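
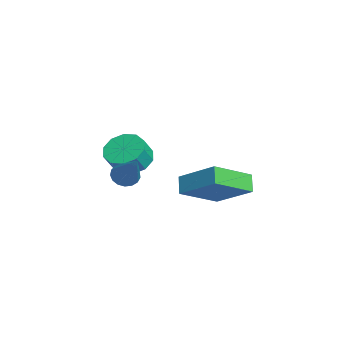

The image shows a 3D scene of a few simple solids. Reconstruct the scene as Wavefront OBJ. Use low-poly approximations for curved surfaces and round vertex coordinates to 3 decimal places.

v -2.928 -0.616 -2.413
v -2.127 -0.714 -2.913
v -1.65 -1.141 -2.068
v -2.452 -1.044 -1.567
v -2.115 -0.187 -2.654
v -1.639 -0.615 -1.808
v -2.415 0.175 -2.302
v -1.939 -0.252 -1.457
v -2.91 0.235 -1.993
v -2.434 -0.192 -1.147
v -3.412 -0.03 -1.844
v -2.936 -0.457 -0.998
v -3.73 -0.519 -1.912
v -3.253 -0.946 -1.067
v -3.741 -1.045 -2.172
v -3.265 -1.473 -1.326
v -3.441 -1.408 -2.523
v -2.965 -1.835 -1.678
v -2.946 -1.468 -2.833
v -2.47 -1.895 -1.987
v -2.444 -1.203 -2.982
v -1.968 -1.63 -2.136
v 0.234 -1.278 -1.837
v 0.66 -1.354 -2.282
v 1.826 -0.982 -0.363
v 0.607 -1.062 -2.283
v 0.468 -0.819 -2.182
v 0.276 -0.682 -2.003
v 0.074 -0.682 -1.785
v -0.091 -0.818 -1.579
v -0.181 -1.059 -1.433
v -0.177 -1.351 -1.379
v -0.078 -1.626 -1.43
v 0.092 -1.822 -1.575
v 0.295 -1.893 -1.779
v 0.484 -1.823 -1.997
v 0.616 -1.628 -2.179
v 0.992 2.306 -3.223
v 1.799 0.672 -2.285
v 0.37 2.371 -2.576
v 1.177 0.737 -1.638
v 2.223 3.523 -2.162
v 3.03 1.889 -1.224
v 1.601 3.588 -1.515
v 2.408 1.954 -0.577
f 2 1 5
f 2 5 3
f 3 5 6
f 3 6 4
f 5 1 7
f 5 7 6
f 6 7 8
f 6 8 4
f 7 1 9
f 7 9 8
f 8 9 10
f 8 10 4
f 9 1 11
f 9 11 10
f 10 11 12
f 10 12 4
f 11 1 13
f 11 13 12
f 12 13 14
f 12 14 4
f 13 1 15
f 13 15 14
f 14 15 16
f 14 16 4
f 15 1 17
f 15 17 16
f 16 17 18
f 16 18 4
f 17 1 19
f 17 19 18
f 18 19 20
f 18 20 4
f 19 1 21
f 19 21 20
f 20 21 22
f 20 22 4
f 21 1 2
f 21 2 22
f 22 2 3
f 22 3 4
f 24 23 26
f 24 26 25
f 26 23 27
f 26 27 25
f 27 23 28
f 27 28 25
f 28 23 29
f 28 29 25
f 29 23 30
f 29 30 25
f 30 23 31
f 30 31 25
f 31 23 32
f 31 32 25
f 32 23 33
f 32 33 25
f 33 23 34
f 33 34 25
f 34 23 35
f 34 35 25
f 35 23 36
f 35 36 25
f 36 23 37
f 36 37 25
f 37 23 24
f 37 24 25
f 39 41 38
f 42 39 38
f 38 41 40
f 40 42 38
f 39 45 41
f 43 39 42
f 43 45 39
f 41 45 40
f 44 42 40
f 40 45 44
f 44 43 42
f 45 43 44



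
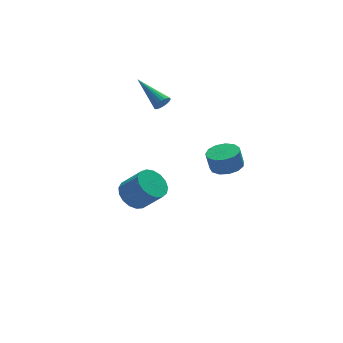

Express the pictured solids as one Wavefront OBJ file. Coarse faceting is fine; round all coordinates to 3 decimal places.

v 2.262 -3.761 1.396
v 3.079 -3.869 1.559
v 2.895 -3.768 2.547
v 2.078 -3.659 2.384
v 3.015 -3.404 1.499
v 2.832 -3.302 2.487
v 2.712 -3.052 1.407
v 2.529 -2.95 2.395
v 2.267 -2.925 1.311
v 2.083 -2.823 2.299
v 1.819 -3.064 1.242
v 1.636 -2.962 2.23
v 1.512 -3.423 1.222
v 1.329 -3.322 2.21
v 1.443 -3.89 1.257
v 1.26 -3.789 2.245
v 1.634 -4.316 1.337
v 1.451 -4.214 2.325
v 2.024 -4.566 1.435
v 1.841 -4.464 2.423
v 2.49 -4.56 1.521
v 2.306 -4.458 2.509
v 2.883 -4.3 1.567
v 2.699 -4.198 2.555
v 1.066 1.526 2.808
v 1.47 1.519 3.119
v 0.414 3.234 3.692
v 1.545 1.64 2.942
v 1.525 1.738 2.738
v 1.414 1.794 2.548
v 1.234 1.797 2.41
v 1.021 1.746 2.35
v 0.816 1.652 2.381
v 0.662 1.533 2.497
v 0.587 1.413 2.674
v 0.607 1.315 2.878
v 0.718 1.259 3.068
v 0.898 1.256 3.206
v 1.111 1.306 3.266
v 1.315 1.4 3.235
v -0.43 1.806 -3.905
v 0.398 2.186 -4.208
v 1.178 1.434 -3.017
v 0.35 1.054 -2.715
v 0.238 2.495 -3.908
v 1.019 1.743 -2.718
v -0.075 2.646 -3.608
v 0.706 1.895 -2.417
v -0.469 2.605 -3.375
v 0.312 1.854 -2.185
v -0.854 2.381 -3.264
v -0.074 1.629 -2.074
v -1.142 2.025 -3.3
v -0.362 1.273 -2.109
v -1.268 1.619 -3.475
v -0.487 0.867 -2.284
v -1.201 1.255 -3.748
v -0.42 0.504 -2.557
v -0.957 1.018 -4.057
v -0.177 0.266 -2.866
v -0.593 0.961 -4.332
v 0.187 0.21 -3.141
v -0.192 1.098 -4.508
v 0.588 0.346 -3.318
v 0.155 1.397 -4.547
v 0.935 0.645 -3.356
v 0.368 1.789 -4.439
v 1.148 1.038 -3.248
f 2 1 5
f 2 5 3
f 3 5 6
f 3 6 4
f 5 1 7
f 5 7 6
f 6 7 8
f 6 8 4
f 7 1 9
f 7 9 8
f 8 9 10
f 8 10 4
f 9 1 11
f 9 11 10
f 10 11 12
f 10 12 4
f 11 1 13
f 11 13 12
f 12 13 14
f 12 14 4
f 13 1 15
f 13 15 14
f 14 15 16
f 14 16 4
f 15 1 17
f 15 17 16
f 16 17 18
f 16 18 4
f 17 1 19
f 17 19 18
f 18 19 20
f 18 20 4
f 19 1 21
f 19 21 20
f 20 21 22
f 20 22 4
f 21 1 23
f 21 23 22
f 22 23 24
f 22 24 4
f 23 1 2
f 23 2 24
f 24 2 3
f 24 3 4
f 26 25 28
f 26 28 27
f 28 25 29
f 28 29 27
f 29 25 30
f 29 30 27
f 30 25 31
f 30 31 27
f 31 25 32
f 31 32 27
f 32 25 33
f 32 33 27
f 33 25 34
f 33 34 27
f 34 25 35
f 34 35 27
f 35 25 36
f 35 36 27
f 36 25 37
f 36 37 27
f 37 25 38
f 37 38 27
f 38 25 39
f 38 39 27
f 39 25 40
f 39 40 27
f 40 25 26
f 40 26 27
f 42 41 45
f 42 45 43
f 43 45 46
f 43 46 44
f 45 41 47
f 45 47 46
f 46 47 48
f 46 48 44
f 47 41 49
f 47 49 48
f 48 49 50
f 48 50 44
f 49 41 51
f 49 51 50
f 50 51 52
f 50 52 44
f 51 41 53
f 51 53 52
f 52 53 54
f 52 54 44
f 53 41 55
f 53 55 54
f 54 55 56
f 54 56 44
f 55 41 57
f 55 57 56
f 56 57 58
f 56 58 44
f 57 41 59
f 57 59 58
f 58 59 60
f 58 60 44
f 59 41 61
f 59 61 60
f 60 61 62
f 60 62 44
f 61 41 63
f 61 63 62
f 62 63 64
f 62 64 44
f 63 41 65
f 63 65 64
f 64 65 66
f 64 66 44
f 65 41 67
f 65 67 66
f 66 67 68
f 66 68 44
f 67 41 42
f 67 42 68
f 68 42 43
f 68 43 44



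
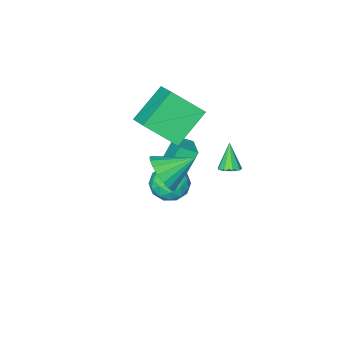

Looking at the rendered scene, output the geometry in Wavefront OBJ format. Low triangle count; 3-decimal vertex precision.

v -2.306 -3.818 -4.133
v -3.293 -3.843 -2.475
v -1.643 -2.596 -3.72
v -2.63 -2.621 -2.062
v -1.63 -4.319 -3.738
v -2.617 -4.344 -2.08
v -0.967 -3.097 -3.325
v -1.954 -3.122 -1.667
v 0.176 -0.956 -1.444
v 0.703 -1.58 -1.962
v -1.123 -1.46 -2.158
v -0.596 -2.084 -2.676
v -0.706 -2.218 -1.725
v 0.096 -1.907 -1.284
v -0.516 -1.133 -2.836
v 0.286 -0.822 -2.395
v 0.275 -1.689 -2.823
v 0.158 -2.36 -2.136
v -0.578 -0.68 -1.984
v -0.695 -1.351 -1.297
v 0.553 -1.224 -1.64
v -0.973 -1.816 -2.48
v -1.038 -1.895 -1.92
v -0.728 -2.262 -2.225
v 0.197 -1.416 -1.241
v 0.507 -1.783 -1.546
v -0.322 -2.158 -1.407
v -0.927 -1.257 -2.574
v -0.617 -1.624 -2.879
v 0.308 -0.778 -1.895
v 0.618 -1.145 -2.2
v -0.098 -0.882 -2.713
v 0.612 -1.655 -2.451
v -0.152 -1.951 -2.871
v -0.105 -1.392 -2.965
v 0.367 -1.209 -2.706
v 0.543 -2.049 -2.047
v -0.221 -2.345 -2.467
v -0.286 -2.424 -1.908
v 0.186 -2.241 -1.648
v 0.291 -2.113 -2.553
v -0.199 -0.695 -1.653
v -0.963 -0.991 -2.073
v -0.606 -0.799 -2.472
v -0.134 -0.616 -2.212
v -0.268 -1.089 -1.249
v -1.032 -1.385 -1.669
v -0.787 -1.831 -1.414
v -0.315 -1.648 -1.155
v -0.711 -0.927 -1.567
v 2.324 1.354 2.221
v 2.862 1.458 3.033
v 1.036 1.926 2.999
v 2.912 1.843 2.834
v 2.845 2.131 2.513
v 2.676 2.265 2.134
v 2.437 2.219 1.773
v 2.175 2.001 1.5
v 1.943 1.656 1.369
v 1.786 1.25 1.408
v 1.736 0.866 1.607
v 1.803 0.578 1.928
v 1.972 0.444 2.307
v 2.211 0.49 2.669
v 2.473 0.707 2.942
v 2.705 1.053 3.072
v -2.79 -3.102 0.838
v -2.362 -1.771 1.574
v -1.133 -2.912 -0.47
v -0.705 -1.581 0.266
v -1.695 -4.139 2.074
v -1.267 -2.808 2.81
v -0.038 -3.949 0.766
v 0.39 -2.618 1.502
v -2.706 -0.482 -1.659
v -2.381 -0.905 -1.743
v -3.114 -1.038 -0.441
v -2.199 -0.64 -1.561
v -2.254 -0.301 -1.425
v -2.521 -0.047 -1.398
v -2.874 0.004 -1.493
v -3.149 -0.172 -1.666
v -3.216 -0.494 -1.835
v -3.045 -0.809 -1.922
v -2.715 -0.972 -1.886
f 2 4 1
f 5 2 1
f 1 4 3
f 3 5 1
f 2 8 4
f 6 2 5
f 6 8 2
f 4 8 3
f 7 5 3
f 3 8 7
f 7 6 5
f 8 6 7
f 9 46 25
f 46 20 49
f 25 49 14
f 46 49 25
f 9 25 21
f 25 14 26
f 21 26 10
f 25 26 21
f 9 21 30
f 21 10 31
f 30 31 16
f 21 31 30
f 9 30 42
f 30 16 45
f 42 45 19
f 30 45 42
f 9 42 46
f 42 19 50
f 46 50 20
f 42 50 46
f 10 26 37
f 26 14 40
f 37 40 18
f 26 40 37
f 14 49 27
f 49 20 48
f 27 48 13
f 49 48 27
f 20 50 47
f 50 19 43
f 47 43 11
f 50 43 47
f 19 45 44
f 45 16 32
f 44 32 15
f 45 32 44
f 16 31 36
f 31 10 33
f 36 33 17
f 31 33 36
f 12 38 24
f 38 18 39
f 24 39 13
f 38 39 24
f 12 24 22
f 24 13 23
f 22 23 11
f 24 23 22
f 12 22 29
f 22 11 28
f 29 28 15
f 22 28 29
f 12 29 34
f 29 15 35
f 34 35 17
f 29 35 34
f 12 34 38
f 34 17 41
f 38 41 18
f 34 41 38
f 13 39 27
f 39 18 40
f 27 40 14
f 39 40 27
f 11 23 47
f 23 13 48
f 47 48 20
f 23 48 47
f 15 28 44
f 28 11 43
f 44 43 19
f 28 43 44
f 17 35 36
f 35 15 32
f 36 32 16
f 35 32 36
f 18 41 37
f 41 17 33
f 37 33 10
f 41 33 37
f 52 51 54
f 52 54 53
f 54 51 55
f 54 55 53
f 55 51 56
f 55 56 53
f 56 51 57
f 56 57 53
f 57 51 58
f 57 58 53
f 58 51 59
f 58 59 53
f 59 51 60
f 59 60 53
f 60 51 61
f 60 61 53
f 61 51 62
f 61 62 53
f 62 51 63
f 62 63 53
f 63 51 64
f 63 64 53
f 64 51 65
f 64 65 53
f 65 51 66
f 65 66 53
f 66 51 52
f 66 52 53
f 68 70 67
f 71 68 67
f 67 70 69
f 69 71 67
f 68 74 70
f 72 68 71
f 72 74 68
f 70 74 69
f 73 71 69
f 69 74 73
f 73 72 71
f 74 72 73
f 76 75 78
f 76 78 77
f 78 75 79
f 78 79 77
f 79 75 80
f 79 80 77
f 80 75 81
f 80 81 77
f 81 75 82
f 81 82 77
f 82 75 83
f 82 83 77
f 83 75 84
f 83 84 77
f 84 75 85
f 84 85 77
f 85 75 76
f 85 76 77



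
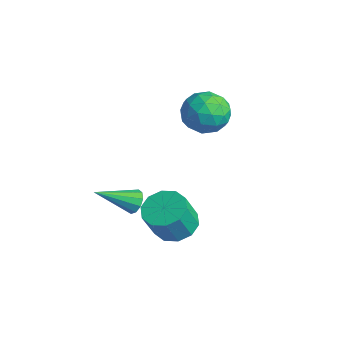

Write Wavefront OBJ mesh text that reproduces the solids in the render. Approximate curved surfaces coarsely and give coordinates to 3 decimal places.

v 1.735 -0.638 -0.197
v 2.157 -1.363 -0.62
v 2.408 -2.007 0.734
v 1.985 -1.282 1.157
v 2.562 -0.962 -0.504
v 2.812 -1.606 0.85
v 2.65 -0.438 -0.271
v 2.901 -1.082 1.083
v 2.389 0.011 -0.01
v 2.639 -0.633 1.344
v 1.878 0.211 0.18
v 2.128 -0.433 1.534
v 1.312 0.087 0.226
v 1.563 -0.557 1.58
v 0.908 -0.314 0.11
v 1.158 -0.958 1.464
v 0.819 -0.838 -0.123
v 1.07 -1.482 1.231
v 1.081 -1.287 -0.384
v 1.331 -1.931 0.97
v 1.592 -1.487 -0.574
v 1.842 -2.131 0.78
v -2.329 3.128 2.451
v -1.666 3.465 3.253
v -1.834 1.455 2.747
v -1.171 1.792 3.549
v -2.256 1.851 3.674
v -2.562 2.885 3.492
v -0.938 2.035 2.508
v -1.244 3.069 2.326
v -0.807 2.79 3.288
v -1.621 2.676 4.009
v -1.879 2.244 1.991
v -2.693 2.13 2.712
v -2.041 3.443 2.826
v -1.459 1.477 3.174
v -2.097 1.511 3.248
v -1.707 1.71 3.719
v -2.567 3.102 2.967
v -2.178 3.301 3.438
v -2.525 2.352 3.686
v -1.322 1.619 2.562
v -0.933 1.818 3.033
v -1.793 3.21 2.281
v -1.403 3.409 2.752
v -0.975 2.568 2.314
v -1.146 3.245 3.318
v -0.855 2.261 3.492
v -0.718 2.404 2.88
v -0.898 3.012 2.773
v -1.625 3.178 3.742
v -1.334 2.195 3.916
v -1.972 2.229 3.99
v -2.151 2.837 3.882
v -1.12 2.781 3.763
v -2.166 2.725 2.084
v -1.875 1.742 2.258
v -1.349 2.083 2.118
v -1.528 2.691 2.01
v -2.645 2.659 2.508
v -2.354 1.675 2.682
v -2.602 1.908 3.227
v -2.782 2.516 3.12
v -2.38 2.139 2.237
v -0.216 -1.433 0.005
v 0.357 -1.463 0.144
v -0.524 -3.027 0.935
v 0.187 -1.277 0.407
v -0.137 -1.15 0.517
v -0.491 -1.132 0.431
v -0.74 -1.229 0.182
v -0.788 -1.404 -0.134
v -0.618 -1.59 -0.397
v -0.294 -1.717 -0.506
v 0.06 -1.735 -0.42
v 0.309 -1.638 -0.172
f 2 1 5
f 2 5 3
f 3 5 6
f 3 6 4
f 5 1 7
f 5 7 6
f 6 7 8
f 6 8 4
f 7 1 9
f 7 9 8
f 8 9 10
f 8 10 4
f 9 1 11
f 9 11 10
f 10 11 12
f 10 12 4
f 11 1 13
f 11 13 12
f 12 13 14
f 12 14 4
f 13 1 15
f 13 15 14
f 14 15 16
f 14 16 4
f 15 1 17
f 15 17 16
f 16 17 18
f 16 18 4
f 17 1 19
f 17 19 18
f 18 19 20
f 18 20 4
f 19 1 21
f 19 21 20
f 20 21 22
f 20 22 4
f 21 1 2
f 21 2 22
f 22 2 3
f 22 3 4
f 23 60 39
f 60 34 63
f 39 63 28
f 60 63 39
f 23 39 35
f 39 28 40
f 35 40 24
f 39 40 35
f 23 35 44
f 35 24 45
f 44 45 30
f 35 45 44
f 23 44 56
f 44 30 59
f 56 59 33
f 44 59 56
f 23 56 60
f 56 33 64
f 60 64 34
f 56 64 60
f 24 40 51
f 40 28 54
f 51 54 32
f 40 54 51
f 28 63 41
f 63 34 62
f 41 62 27
f 63 62 41
f 34 64 61
f 64 33 57
f 61 57 25
f 64 57 61
f 33 59 58
f 59 30 46
f 58 46 29
f 59 46 58
f 30 45 50
f 45 24 47
f 50 47 31
f 45 47 50
f 26 52 38
f 52 32 53
f 38 53 27
f 52 53 38
f 26 38 36
f 38 27 37
f 36 37 25
f 38 37 36
f 26 36 43
f 36 25 42
f 43 42 29
f 36 42 43
f 26 43 48
f 43 29 49
f 48 49 31
f 43 49 48
f 26 48 52
f 48 31 55
f 52 55 32
f 48 55 52
f 27 53 41
f 53 32 54
f 41 54 28
f 53 54 41
f 25 37 61
f 37 27 62
f 61 62 34
f 37 62 61
f 29 42 58
f 42 25 57
f 58 57 33
f 42 57 58
f 31 49 50
f 49 29 46
f 50 46 30
f 49 46 50
f 32 55 51
f 55 31 47
f 51 47 24
f 55 47 51
f 66 65 68
f 66 68 67
f 68 65 69
f 68 69 67
f 69 65 70
f 69 70 67
f 70 65 71
f 70 71 67
f 71 65 72
f 71 72 67
f 72 65 73
f 72 73 67
f 73 65 74
f 73 74 67
f 74 65 75
f 74 75 67
f 75 65 76
f 75 76 67
f 76 65 66
f 76 66 67



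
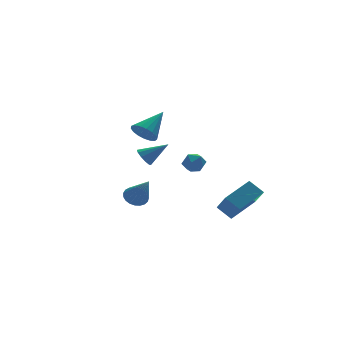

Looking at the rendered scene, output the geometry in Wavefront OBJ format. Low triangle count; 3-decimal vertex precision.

v -0.092 2.418 2.414
v 0.371 2.563 1.716
v 1.412 3.062 3.546
v 0.175 2.914 1.777
v -0.083 3.151 1.984
v -0.343 3.22 2.29
v -0.545 3.106 2.624
v -0.643 2.833 2.909
v -0.616 2.466 3.082
v -0.468 2.087 3.101
v -0.234 1.784 2.963
v 0.032 1.627 2.699
v 0.27 1.65 2.37
v 0.425 1.849 2.05
v 0.462 2.179 1.815
v -2.522 -1.604 -0.384
v -1.899 -1.325 -0.189
v -2.418 -2.936 1.184
v -2.091 -1.16 -0.036
v -2.357 -1.072 0.057
v -2.652 -1.076 0.073
v -2.924 -1.171 0.01
v -3.127 -1.341 -0.121
v -3.225 -1.557 -0.297
v -3.202 -1.78 -0.489
v -3.061 -1.973 -0.662
v -2.827 -2.103 -0.787
v -2.54 -2.146 -0.843
v -2.25 -2.095 -0.819
v -2.007 -1.959 -0.72
v -1.854 -1.762 -0.563
v -1.815 -1.538 -0.375
v 4.031 4.005 -0.486
v 4.336 3.479 -0.954
v 2.904 3.761 -0.946
v 3.209 3.235 -1.414
v 3.188 3.109 -0.657
v 3.885 3.26 -0.373
v 3.355 3.98 -1.527
v 4.052 4.131 -1.243
v 3.918 3.463 -1.598
v 3.815 2.925 -1.06
v 3.425 4.315 -0.84
v 3.322 3.777 -0.302
v 1.986 -4.665 -1.031
v 1.503 -3.95 -0.382
v 2.117 -3.511 -2.203
v 1.634 -2.796 -1.554
v 3.706 -4.144 -0.326
v 3.223 -3.429 0.323
v 3.837 -2.99 -1.498
v 3.354 -2.275 -0.849
v -1.682 -0.855 2.026
v -1.412 -1.127 1.527
v -0.498 -1.345 2.934
v -1.279 -0.762 1.551
v -1.301 -0.432 1.757
v -1.468 -0.264 2.066
v -1.717 -0.322 2.359
v -1.952 -0.583 2.526
v -2.085 -0.948 2.502
v -2.063 -1.278 2.296
v -1.896 -1.446 1.987
v -1.647 -1.389 1.693
f 2 1 4
f 2 4 3
f 4 1 5
f 4 5 3
f 5 1 6
f 5 6 3
f 6 1 7
f 6 7 3
f 7 1 8
f 7 8 3
f 8 1 9
f 8 9 3
f 9 1 10
f 9 10 3
f 10 1 11
f 10 11 3
f 11 1 12
f 11 12 3
f 12 1 13
f 12 13 3
f 13 1 14
f 13 14 3
f 14 1 15
f 14 15 3
f 15 1 2
f 15 2 3
f 17 16 19
f 17 19 18
f 19 16 20
f 19 20 18
f 20 16 21
f 20 21 18
f 21 16 22
f 21 22 18
f 22 16 23
f 22 23 18
f 23 16 24
f 23 24 18
f 24 16 25
f 24 25 18
f 25 16 26
f 25 26 18
f 26 16 27
f 26 27 18
f 27 16 28
f 27 28 18
f 28 16 29
f 28 29 18
f 29 16 30
f 29 30 18
f 30 16 31
f 30 31 18
f 31 16 32
f 31 32 18
f 32 16 17
f 32 17 18
f 33 44 38
f 33 38 34
f 33 34 40
f 33 40 43
f 33 43 44
f 34 38 42
f 38 44 37
f 44 43 35
f 43 40 39
f 40 34 41
f 36 42 37
f 36 37 35
f 36 35 39
f 36 39 41
f 36 41 42
f 37 42 38
f 35 37 44
f 39 35 43
f 41 39 40
f 42 41 34
f 46 48 45
f 49 46 45
f 45 48 47
f 47 49 45
f 46 52 48
f 50 46 49
f 50 52 46
f 48 52 47
f 51 49 47
f 47 52 51
f 51 50 49
f 52 50 51
f 54 53 56
f 54 56 55
f 56 53 57
f 56 57 55
f 57 53 58
f 57 58 55
f 58 53 59
f 58 59 55
f 59 53 60
f 59 60 55
f 60 53 61
f 60 61 55
f 61 53 62
f 61 62 55
f 62 53 63
f 62 63 55
f 63 53 64
f 63 64 55
f 64 53 54
f 64 54 55



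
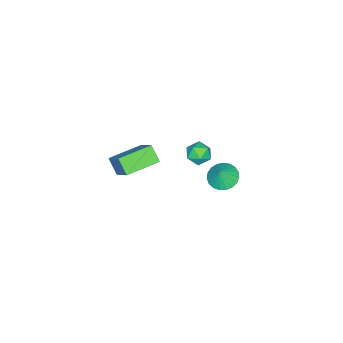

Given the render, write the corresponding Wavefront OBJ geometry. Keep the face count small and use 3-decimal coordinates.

v -2.859 1.937 -4.091
v -2.054 1.81 -4.517
v -2.361 2.003 -3.169
v -2.089 2.191 -4.525
v -2.257 2.528 -4.458
v -2.529 2.763 -4.328
v -2.859 2.855 -4.156
v -3.188 2.789 -3.973
v -3.46 2.575 -3.811
v -3.629 2.251 -3.697
v -3.665 1.873 -3.651
v -3.561 1.506 -3.681
v -3.336 1.214 -3.782
v -3.028 1.046 -3.936
v -2.692 1.033 -4.118
v -2.384 1.176 -4.294
v -2.158 1.451 -4.436
v 2.563 0.169 2.646
v 3.324 1.33 3.972
v 2.848 0.866 1.872
v 3.609 2.027 3.198
v 4.251 -0.727 2.462
v 5.012 0.434 3.788
v 4.536 -0.03 1.688
v 5.297 1.131 3.014
v -0.183 2.716 1.391
v 0.332 2.884 1.95
v 0.668 1.976 0.83
v 1.183 2.144 1.389
v 0.558 1.711 1.554
v 0.032 2.168 1.9
v 0.968 2.692 0.88
v 0.442 3.149 1.226
v 1.043 2.869 1.634
v 0.79 2.263 2.05
v 0.21 2.597 0.73
v -0.043 1.991 1.146
f 2 1 4
f 2 4 3
f 4 1 5
f 4 5 3
f 5 1 6
f 5 6 3
f 6 1 7
f 6 7 3
f 7 1 8
f 7 8 3
f 8 1 9
f 8 9 3
f 9 1 10
f 9 10 3
f 10 1 11
f 10 11 3
f 11 1 12
f 11 12 3
f 12 1 13
f 12 13 3
f 13 1 14
f 13 14 3
f 14 1 15
f 14 15 3
f 15 1 16
f 15 16 3
f 16 1 17
f 16 17 3
f 17 1 2
f 17 2 3
f 19 21 18
f 22 19 18
f 18 21 20
f 20 22 18
f 19 25 21
f 23 19 22
f 23 25 19
f 21 25 20
f 24 22 20
f 20 25 24
f 24 23 22
f 25 23 24
f 26 37 31
f 26 31 27
f 26 27 33
f 26 33 36
f 26 36 37
f 27 31 35
f 31 37 30
f 37 36 28
f 36 33 32
f 33 27 34
f 29 35 30
f 29 30 28
f 29 28 32
f 29 32 34
f 29 34 35
f 30 35 31
f 28 30 37
f 32 28 36
f 34 32 33
f 35 34 27



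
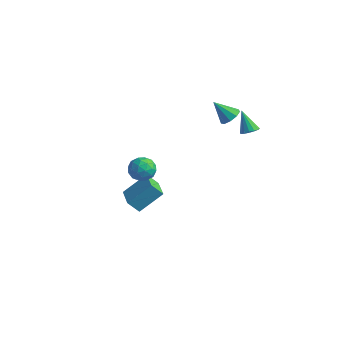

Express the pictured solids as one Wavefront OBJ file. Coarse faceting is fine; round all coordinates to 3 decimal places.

v 2.179 3.049 2.764
v 2.61 2.904 3.035
v 1.481 3.171 3.936
v 2.626 3.177 3.016
v 2.523 3.416 2.93
v 2.327 3.556 2.799
v 2.091 3.561 2.658
v 1.879 3.428 2.546
v 1.747 3.193 2.492
v 1.731 2.92 2.511
v 1.834 2.681 2.597
v 2.03 2.541 2.728
v 2.266 2.537 2.869
v 2.478 2.669 2.981
v 0.568 3.363 2.939
v 1.099 3.245 3.295
v -0.208 2.897 3.941
v 0.952 3.657 3.373
v 0.625 3.932 3.248
v 0.272 3.94 2.979
v 0.057 3.679 2.69
v 0.081 3.269 2.519
v 0.333 2.904 2.544
v 0.695 2.753 2.754
v 0.997 2.888 3.051
v 0.934 -3.295 2.884
v 1.344 -3.334 3.519
v 1.136 -4.486 2.681
v 1.546 -4.525 3.316
v 0.798 -4.418 3.355
v 0.673 -3.681 3.48
v 1.807 -4.139 2.72
v 1.682 -3.402 2.845
v 1.884 -3.855 3.417
v 1.26 -4.027 3.81
v 1.22 -3.793 2.39
v 0.596 -3.965 2.783
v 1.121 -3.21 3.219
v 1.359 -4.61 2.981
v 0.919 -4.547 3.004
v 1.16 -4.57 3.377
v 0.727 -3.414 3.196
v 0.968 -3.437 3.57
v 0.647 -4.074 3.474
v 1.512 -4.383 2.63
v 1.753 -4.406 3.004
v 1.32 -3.25 2.823
v 1.561 -3.273 3.196
v 1.833 -3.746 2.726
v 1.68 -3.539 3.533
v 1.798 -4.239 3.414
v 1.952 -4.012 3.063
v 1.879 -3.579 3.136
v 1.313 -3.64 3.763
v 1.432 -4.34 3.645
v 0.992 -4.277 3.667
v 0.919 -3.844 3.741
v 1.63 -3.946 3.704
v 1.048 -3.48 2.555
v 1.167 -4.18 2.437
v 1.561 -3.976 2.459
v 1.488 -3.543 2.533
v 0.682 -3.581 2.786
v 0.8 -4.281 2.667
v 0.601 -4.241 3.064
v 0.528 -3.808 3.137
v 0.85 -3.874 2.496
v -1.843 -1.308 -2.372
v -2.282 -1.732 -1.682
v -1.218 -0.189 -1.286
v -1.656 -0.613 -0.597
v -0.704 -2.147 -2.163
v -1.142 -2.571 -1.474
v -0.078 -1.028 -1.078
v -0.517 -1.452 -0.388
f 2 1 4
f 2 4 3
f 4 1 5
f 4 5 3
f 5 1 6
f 5 6 3
f 6 1 7
f 6 7 3
f 7 1 8
f 7 8 3
f 8 1 9
f 8 9 3
f 9 1 10
f 9 10 3
f 10 1 11
f 10 11 3
f 11 1 12
f 11 12 3
f 12 1 13
f 12 13 3
f 13 1 14
f 13 14 3
f 14 1 2
f 14 2 3
f 16 15 18
f 16 18 17
f 18 15 19
f 18 19 17
f 19 15 20
f 19 20 17
f 20 15 21
f 20 21 17
f 21 15 22
f 21 22 17
f 22 15 23
f 22 23 17
f 23 15 24
f 23 24 17
f 24 15 25
f 24 25 17
f 25 15 16
f 25 16 17
f 26 63 42
f 63 37 66
f 42 66 31
f 63 66 42
f 26 42 38
f 42 31 43
f 38 43 27
f 42 43 38
f 26 38 47
f 38 27 48
f 47 48 33
f 38 48 47
f 26 47 59
f 47 33 62
f 59 62 36
f 47 62 59
f 26 59 63
f 59 36 67
f 63 67 37
f 59 67 63
f 27 43 54
f 43 31 57
f 54 57 35
f 43 57 54
f 31 66 44
f 66 37 65
f 44 65 30
f 66 65 44
f 37 67 64
f 67 36 60
f 64 60 28
f 67 60 64
f 36 62 61
f 62 33 49
f 61 49 32
f 62 49 61
f 33 48 53
f 48 27 50
f 53 50 34
f 48 50 53
f 29 55 41
f 55 35 56
f 41 56 30
f 55 56 41
f 29 41 39
f 41 30 40
f 39 40 28
f 41 40 39
f 29 39 46
f 39 28 45
f 46 45 32
f 39 45 46
f 29 46 51
f 46 32 52
f 51 52 34
f 46 52 51
f 29 51 55
f 51 34 58
f 55 58 35
f 51 58 55
f 30 56 44
f 56 35 57
f 44 57 31
f 56 57 44
f 28 40 64
f 40 30 65
f 64 65 37
f 40 65 64
f 32 45 61
f 45 28 60
f 61 60 36
f 45 60 61
f 34 52 53
f 52 32 49
f 53 49 33
f 52 49 53
f 35 58 54
f 58 34 50
f 54 50 27
f 58 50 54
f 69 71 68
f 72 69 68
f 68 71 70
f 70 72 68
f 69 75 71
f 73 69 72
f 73 75 69
f 71 75 70
f 74 72 70
f 70 75 74
f 74 73 72
f 75 73 74



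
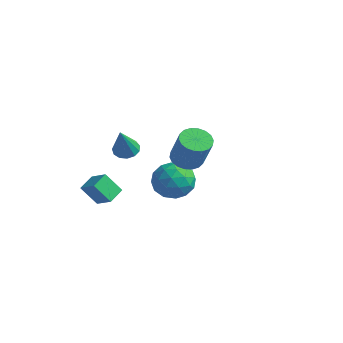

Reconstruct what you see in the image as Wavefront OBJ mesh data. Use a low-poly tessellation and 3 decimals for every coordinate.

v 2.145 -1.747 3.059
v 2.826 -1.329 2.768
v 3.716 -1.596 4.471
v 3.035 -2.013 4.761
v 2.617 -1.053 2.92
v 3.507 -1.32 4.623
v 2.314 -0.915 3.1
v 3.204 -1.181 4.803
v 1.978 -0.941 3.272
v 2.868 -1.208 4.975
v 1.675 -1.127 3.401
v 2.565 -1.393 5.104
v 1.465 -1.435 3.463
v 2.355 -1.702 5.166
v 1.39 -1.806 3.444
v 2.28 -2.072 5.147
v 1.464 -2.164 3.349
v 2.354 -2.431 5.052
v 1.673 -2.44 3.197
v 2.563 -2.707 4.9
v 1.976 -2.579 3.017
v 2.866 -2.845 4.72
v 2.312 -2.552 2.845
v 3.202 -2.819 4.548
v 2.615 -2.367 2.716
v 3.505 -2.633 4.419
v 2.825 -2.058 2.654
v 3.715 -2.325 4.357
v 2.9 -1.688 2.673
v 3.79 -1.954 4.376
v -2.198 -3.849 0.181
v -2.395 -2.891 0.534
v -3.214 -3.842 -0.4
v -3.411 -2.884 -0.046
v -1.569 -3.316 -0.914
v -1.766 -2.358 -0.56
v -2.585 -3.309 -1.494
v -2.782 -2.351 -1.141
v -1.977 2.829 -2.651
v -1.363 2.044 -1.894
v -3.737 2.016 -2.066
v -3.123 1.231 -1.309
v -3.157 2.455 -1.048
v -2.069 2.957 -1.41
v -3.031 1.103 -2.55
v -1.943 1.605 -2.912
v -2.015 0.978 -1.832
v -2.092 1.813 -0.903
v -3.008 2.247 -3.057
v -3.085 3.082 -2.128
v -1.516 2.508 -2.323
v -3.584 1.552 -1.637
v -3.604 2.271 -1.483
v -3.243 1.81 -1.038
v -1.93 3.044 -2.039
v -1.57 2.583 -1.594
v -2.624 2.824 -1.097
v -3.53 1.477 -2.366
v -3.17 1.016 -1.921
v -1.857 2.25 -2.922
v -1.496 1.789 -2.477
v -2.476 1.236 -2.863
v -1.538 1.42 -1.842
v -2.572 0.942 -1.498
v -2.518 0.867 -2.228
v -1.879 1.162 -2.44
v -1.583 1.911 -1.296
v -2.618 1.433 -0.953
v -2.637 2.152 -0.8
v -1.998 2.447 -1.012
v -1.966 1.284 -1.26
v -2.482 2.627 -3.007
v -3.517 2.149 -2.664
v -3.102 1.613 -2.948
v -2.463 1.908 -3.16
v -2.528 3.118 -2.462
v -3.562 2.64 -2.118
v -3.221 2.898 -1.52
v -2.582 3.193 -1.732
v -3.134 2.776 -2.7
v -3.098 -0.799 1.279
v -2.611 -1.184 0.914
v -2.522 -1.741 3.041
v -2.423 -0.844 1.034
v -2.45 -0.491 1.231
v -2.682 -0.235 1.443
v -3.047 -0.159 1.604
v -3.428 -0.286 1.661
v -3.705 -0.576 1.596
v -3.789 -0.937 1.431
v -3.653 -1.254 1.217
v -3.342 -1.427 1.023
v -2.953 -1.401 0.91
f 2 1 5
f 2 5 3
f 3 5 6
f 3 6 4
f 5 1 7
f 5 7 6
f 6 7 8
f 6 8 4
f 7 1 9
f 7 9 8
f 8 9 10
f 8 10 4
f 9 1 11
f 9 11 10
f 10 11 12
f 10 12 4
f 11 1 13
f 11 13 12
f 12 13 14
f 12 14 4
f 13 1 15
f 13 15 14
f 14 15 16
f 14 16 4
f 15 1 17
f 15 17 16
f 16 17 18
f 16 18 4
f 17 1 19
f 17 19 18
f 18 19 20
f 18 20 4
f 19 1 21
f 19 21 20
f 20 21 22
f 20 22 4
f 21 1 23
f 21 23 22
f 22 23 24
f 22 24 4
f 23 1 25
f 23 25 24
f 24 25 26
f 24 26 4
f 25 1 27
f 25 27 26
f 26 27 28
f 26 28 4
f 27 1 29
f 27 29 28
f 28 29 30
f 28 30 4
f 29 1 2
f 29 2 30
f 30 2 3
f 30 3 4
f 32 34 31
f 35 32 31
f 31 34 33
f 33 35 31
f 32 38 34
f 36 32 35
f 36 38 32
f 34 38 33
f 37 35 33
f 33 38 37
f 37 36 35
f 38 36 37
f 39 76 55
f 76 50 79
f 55 79 44
f 76 79 55
f 39 55 51
f 55 44 56
f 51 56 40
f 55 56 51
f 39 51 60
f 51 40 61
f 60 61 46
f 51 61 60
f 39 60 72
f 60 46 75
f 72 75 49
f 60 75 72
f 39 72 76
f 72 49 80
f 76 80 50
f 72 80 76
f 40 56 67
f 56 44 70
f 67 70 48
f 56 70 67
f 44 79 57
f 79 50 78
f 57 78 43
f 79 78 57
f 50 80 77
f 80 49 73
f 77 73 41
f 80 73 77
f 49 75 74
f 75 46 62
f 74 62 45
f 75 62 74
f 46 61 66
f 61 40 63
f 66 63 47
f 61 63 66
f 42 68 54
f 68 48 69
f 54 69 43
f 68 69 54
f 42 54 52
f 54 43 53
f 52 53 41
f 54 53 52
f 42 52 59
f 52 41 58
f 59 58 45
f 52 58 59
f 42 59 64
f 59 45 65
f 64 65 47
f 59 65 64
f 42 64 68
f 64 47 71
f 68 71 48
f 64 71 68
f 43 69 57
f 69 48 70
f 57 70 44
f 69 70 57
f 41 53 77
f 53 43 78
f 77 78 50
f 53 78 77
f 45 58 74
f 58 41 73
f 74 73 49
f 58 73 74
f 47 65 66
f 65 45 62
f 66 62 46
f 65 62 66
f 48 71 67
f 71 47 63
f 67 63 40
f 71 63 67
f 82 81 84
f 82 84 83
f 84 81 85
f 84 85 83
f 85 81 86
f 85 86 83
f 86 81 87
f 86 87 83
f 87 81 88
f 87 88 83
f 88 81 89
f 88 89 83
f 89 81 90
f 89 90 83
f 90 81 91
f 90 91 83
f 91 81 92
f 91 92 83
f 92 81 93
f 92 93 83
f 93 81 82
f 93 82 83



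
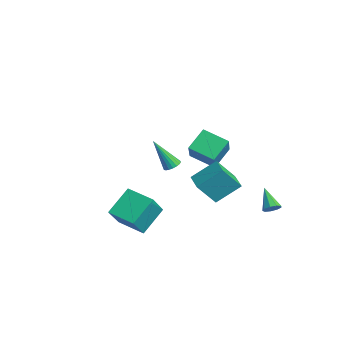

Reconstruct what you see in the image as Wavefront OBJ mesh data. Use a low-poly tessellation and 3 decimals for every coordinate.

v 4.11 3.325 -0.393
v 4.46 3.439 0.015
v 2.93 3.355 0.613
v 4.336 3.758 -0.14
v 4.106 3.875 -0.414
v 3.877 3.734 -0.678
v 3.758 3.402 -0.808
v 3.803 3.034 -0.744
v 3.992 2.802 -0.516
v 4.236 2.815 -0.23
v 4.421 3.067 -0.02
v 2.174 -1.775 3.036
v 2.672 -1.694 3.23
v 1.626 -2.665 4.824
v 2.556 -1.494 3.294
v 2.365 -1.349 3.307
v 2.136 -1.289 3.267
v 1.914 -1.325 3.181
v 1.744 -1.45 3.066
v 1.66 -1.64 2.946
v 1.677 -1.857 2.843
v 1.792 -2.057 2.779
v 1.984 -2.202 2.766
v 2.213 -2.262 2.806
v 2.434 -2.226 2.892
v 2.604 -2.101 3.007
v 2.689 -1.911 3.127
v 1.773 -5.322 -0.121
v 1.118 -3.949 1.099
v 0.878 -4.429 -1.606
v 0.224 -3.056 -0.386
v 3.196 -4.384 -0.414
v 2.542 -3.011 0.806
v 2.302 -3.491 -1.899
v 1.647 -2.118 -0.679
v 2.816 0.151 0.868
v 2.771 -0.933 2.266
v 3.029 1.552 1.961
v 2.984 0.468 3.359
v 4.076 0.012 0.801
v 4.031 -1.072 2.199
v 4.289 1.413 1.894
v 4.244 0.329 3.292
v -4.211 1.754 -0.225
v -4.777 2.895 0.792
v -3.056 2.872 -0.836
v -3.622 4.013 0.18
v -2.778 1.107 1.3
v -3.344 2.248 2.316
v -1.623 2.225 0.688
v -2.189 3.366 1.705
f 2 1 4
f 2 4 3
f 4 1 5
f 4 5 3
f 5 1 6
f 5 6 3
f 6 1 7
f 6 7 3
f 7 1 8
f 7 8 3
f 8 1 9
f 8 9 3
f 9 1 10
f 9 10 3
f 10 1 11
f 10 11 3
f 11 1 2
f 11 2 3
f 13 12 15
f 13 15 14
f 15 12 16
f 15 16 14
f 16 12 17
f 16 17 14
f 17 12 18
f 17 18 14
f 18 12 19
f 18 19 14
f 19 12 20
f 19 20 14
f 20 12 21
f 20 21 14
f 21 12 22
f 21 22 14
f 22 12 23
f 22 23 14
f 23 12 24
f 23 24 14
f 24 12 25
f 24 25 14
f 25 12 26
f 25 26 14
f 26 12 27
f 26 27 14
f 27 12 13
f 27 13 14
f 29 31 28
f 32 29 28
f 28 31 30
f 30 32 28
f 29 35 31
f 33 29 32
f 33 35 29
f 31 35 30
f 34 32 30
f 30 35 34
f 34 33 32
f 35 33 34
f 37 39 36
f 40 37 36
f 36 39 38
f 38 40 36
f 37 43 39
f 41 37 40
f 41 43 37
f 39 43 38
f 42 40 38
f 38 43 42
f 42 41 40
f 43 41 42
f 45 47 44
f 48 45 44
f 44 47 46
f 46 48 44
f 45 51 47
f 49 45 48
f 49 51 45
f 47 51 46
f 50 48 46
f 46 51 50
f 50 49 48
f 51 49 50



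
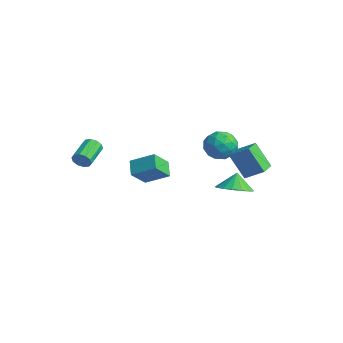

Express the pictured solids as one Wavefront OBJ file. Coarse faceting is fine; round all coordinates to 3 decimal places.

v 0.858 3.701 -3.345
v 1.823 3.52 -2.973
v 0.542 4.059 -2.355
v 1.844 3.994 -3.137
v 1.64 4.401 -3.35
v 1.256 4.648 -3.561
v 0.781 4.677 -3.723
v 0.324 4.483 -3.799
v -0.011 4.11 -3.77
v -0.147 3.642 -3.645
v -0.053 3.189 -3.45
v 0.25 2.852 -3.232
v 0.692 2.71 -3.04
v 1.172 2.795 -2.917
v 1.58 3.087 -2.893
v 3.085 1.885 0.706
v 3.866 2.544 1.353
v 2.447 2.738 0.606
v 3.229 3.398 1.254
v 3.891 2.322 -0.714
v 4.673 2.982 -0.066
v 3.254 3.176 -0.813
v 4.035 3.835 -0.166
v -2.443 -3.609 -0.701
v -2.113 -3.54 -0.242
v -2.967 -2.402 0.201
v -3.297 -2.471 -0.259
v -1.982 -3.341 -0.501
v -2.836 -2.203 -0.058
v -2.027 -3.244 -0.836
v -2.881 -2.106 -0.394
v -2.231 -3.287 -1.12
v -3.084 -2.149 -0.678
v -2.516 -3.452 -1.244
v -3.37 -2.314 -0.802
v -2.773 -3.678 -1.161
v -3.627 -2.54 -0.718
v -2.904 -3.877 -0.902
v -3.758 -2.739 -0.459
v -2.859 -3.974 -0.566
v -3.713 -2.836 -0.124
v -2.656 -3.931 -0.282
v -3.509 -2.793 0.16
v -2.37 -3.766 -0.158
v -3.224 -2.628 0.284
v 1.374 -2.087 0.045
v 1.634 -3.047 0.987
v 2.29 -1.202 0.693
v 2.55 -2.161 1.636
v 2.11 -2.439 -0.516
v 2.37 -3.398 0.427
v 3.026 -1.553 0.133
v 3.286 -2.513 1.075
v 1.414 2.109 1.416
v 1.744 2.621 0.664
v 2.716 1.239 1.396
v 3.046 1.751 0.644
v 2.975 2.163 1.516
v 2.171 2.701 1.529
v 2.289 1.159 0.531
v 1.485 1.697 0.544
v 2.285 2.034 0.118
v 2.709 2.654 0.726
v 1.751 1.206 1.334
v 2.175 1.826 1.942
v 1.465 2.441 1.042
v 2.995 1.419 1.018
v 2.954 1.661 1.531
v 3.148 1.962 1.089
v 1.716 2.488 1.55
v 1.91 2.789 1.108
v 2.634 2.52 1.609
v 2.55 1.071 0.952
v 2.744 1.372 0.51
v 1.312 1.898 0.971
v 1.506 2.199 0.529
v 1.826 1.34 0.451
v 1.977 2.397 0.279
v 2.742 1.886 0.267
v 2.297 1.538 0.2
v 1.824 1.854 0.208
v 2.226 2.762 0.637
v 2.991 2.251 0.624
v 2.95 2.493 1.137
v 2.477 2.809 1.145
v 2.544 2.417 0.315
v 1.469 1.609 1.436
v 2.234 1.098 1.423
v 1.983 1.051 0.915
v 1.51 1.367 0.923
v 1.718 1.974 1.793
v 2.483 1.463 1.781
v 2.636 2.006 1.852
v 2.163 2.322 1.86
v 1.916 1.443 1.745
f 2 1 4
f 2 4 3
f 4 1 5
f 4 5 3
f 5 1 6
f 5 6 3
f 6 1 7
f 6 7 3
f 7 1 8
f 7 8 3
f 8 1 9
f 8 9 3
f 9 1 10
f 9 10 3
f 10 1 11
f 10 11 3
f 11 1 12
f 11 12 3
f 12 1 13
f 12 13 3
f 13 1 14
f 13 14 3
f 14 1 15
f 14 15 3
f 15 1 2
f 15 2 3
f 17 19 16
f 20 17 16
f 16 19 18
f 18 20 16
f 17 23 19
f 21 17 20
f 21 23 17
f 19 23 18
f 22 20 18
f 18 23 22
f 22 21 20
f 23 21 22
f 25 24 28
f 25 28 26
f 26 28 29
f 26 29 27
f 28 24 30
f 28 30 29
f 29 30 31
f 29 31 27
f 30 24 32
f 30 32 31
f 31 32 33
f 31 33 27
f 32 24 34
f 32 34 33
f 33 34 35
f 33 35 27
f 34 24 36
f 34 36 35
f 35 36 37
f 35 37 27
f 36 24 38
f 36 38 37
f 37 38 39
f 37 39 27
f 38 24 40
f 38 40 39
f 39 40 41
f 39 41 27
f 40 24 42
f 40 42 41
f 41 42 43
f 41 43 27
f 42 24 44
f 42 44 43
f 43 44 45
f 43 45 27
f 44 24 25
f 44 25 45
f 45 25 26
f 45 26 27
f 47 49 46
f 50 47 46
f 46 49 48
f 48 50 46
f 47 53 49
f 51 47 50
f 51 53 47
f 49 53 48
f 52 50 48
f 48 53 52
f 52 51 50
f 53 51 52
f 54 91 70
f 91 65 94
f 70 94 59
f 91 94 70
f 54 70 66
f 70 59 71
f 66 71 55
f 70 71 66
f 54 66 75
f 66 55 76
f 75 76 61
f 66 76 75
f 54 75 87
f 75 61 90
f 87 90 64
f 75 90 87
f 54 87 91
f 87 64 95
f 91 95 65
f 87 95 91
f 55 71 82
f 71 59 85
f 82 85 63
f 71 85 82
f 59 94 72
f 94 65 93
f 72 93 58
f 94 93 72
f 65 95 92
f 95 64 88
f 92 88 56
f 95 88 92
f 64 90 89
f 90 61 77
f 89 77 60
f 90 77 89
f 61 76 81
f 76 55 78
f 81 78 62
f 76 78 81
f 57 83 69
f 83 63 84
f 69 84 58
f 83 84 69
f 57 69 67
f 69 58 68
f 67 68 56
f 69 68 67
f 57 67 74
f 67 56 73
f 74 73 60
f 67 73 74
f 57 74 79
f 74 60 80
f 79 80 62
f 74 80 79
f 57 79 83
f 79 62 86
f 83 86 63
f 79 86 83
f 58 84 72
f 84 63 85
f 72 85 59
f 84 85 72
f 56 68 92
f 68 58 93
f 92 93 65
f 68 93 92
f 60 73 89
f 73 56 88
f 89 88 64
f 73 88 89
f 62 80 81
f 80 60 77
f 81 77 61
f 80 77 81
f 63 86 82
f 86 62 78
f 82 78 55
f 86 78 82



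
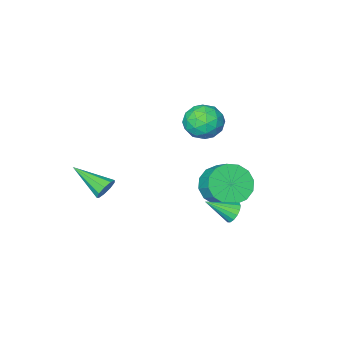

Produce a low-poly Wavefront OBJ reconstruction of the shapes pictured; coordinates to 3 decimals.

v 3.215 -0.201 -2.709
v 3.508 -0.31 -3.21
v 3.905 -1.739 -1.971
v 3.736 -0.088 -2.961
v 3.721 0.08 -2.595
v 3.469 0.118 -2.282
v 3.098 0.006 -2.169
v 2.782 -0.203 -2.308
v 2.668 -0.411 -2.635
v 2.811 -0.521 -2.997
v 3.142 -0.481 -3.223
v -1.175 2.879 -4.069
v -0.939 2.704 -4.545
v -0.145 2.261 -3.331
v -0.821 2.963 -4.494
v -0.797 3.2 -4.328
v -0.875 3.351 -4.093
v -1.034 3.375 -3.852
v -1.23 3.266 -3.668
v -1.412 3.054 -3.592
v -1.53 2.794 -3.644
v -1.554 2.557 -3.809
v -1.476 2.407 -4.045
v -1.317 2.382 -4.286
v -1.121 2.491 -4.469
v -1.195 1.294 -0.225
v -0.331 1.247 0.183
v -1.749 0.313 0.837
v -0.885 0.266 1.245
v -1.394 1.074 1.295
v -1.051 1.681 0.639
v -1.029 -0.121 0.381
v -0.686 0.486 -0.275
v -0.228 0.372 0.557
v -0.454 1.111 1.122
v -1.626 0.449 -0.102
v -1.852 1.188 0.463
v -0.714 1.357 -0.114
v -1.366 0.203 1.134
v -1.665 0.679 1.164
v -1.157 0.651 1.403
v -1.138 1.612 0.154
v -0.63 1.584 0.394
v -1.255 1.482 1.047
v -1.45 -0.024 0.626
v -0.942 -0.052 0.866
v -0.923 0.909 -0.383
v -0.415 0.881 -0.144
v -0.825 0.078 -0.027
v -0.146 0.815 0.346
v -0.472 0.238 0.97
v -0.556 0.011 0.462
v -0.355 0.367 0.076
v -0.278 1.249 0.678
v -0.604 0.672 1.302
v -0.903 1.147 1.331
v -0.702 1.504 0.946
v -0.218 0.735 0.898
v -1.476 0.888 -0.282
v -1.802 0.311 0.342
v -1.378 0.056 0.074
v -1.177 0.413 -0.311
v -1.608 1.322 0.05
v -1.934 0.745 0.674
v -1.725 1.193 0.944
v -1.524 1.549 0.558
v -1.862 0.825 0.122
v -2.114 0.579 -4.146
v -1.114 0.721 -4.502
v -0.987 1.663 -3.77
v -1.986 1.521 -3.414
v -1.431 1.025 -4.839
v -1.304 1.968 -4.107
v -1.931 1.211 -4.99
v -1.804 2.153 -4.258
v -2.479 1.226 -4.916
v -2.352 2.168 -4.183
v -2.93 1.069 -4.635
v -2.803 2.011 -3.902
v -3.162 0.78 -4.223
v -3.035 1.722 -3.49
v -3.113 0.437 -3.79
v -2.986 1.379 -3.058
v -2.796 0.132 -3.453
v -2.669 1.075 -2.721
v -2.296 -0.053 -3.302
v -2.169 0.889 -2.57
v -1.748 -0.068 -3.377
v -1.621 0.874 -2.644
v -1.297 0.089 -3.658
v -1.17 1.031 -2.925
v -1.065 0.378 -4.07
v -0.938 1.32 -3.337
f 2 1 4
f 2 4 3
f 4 1 5
f 4 5 3
f 5 1 6
f 5 6 3
f 6 1 7
f 6 7 3
f 7 1 8
f 7 8 3
f 8 1 9
f 8 9 3
f 9 1 10
f 9 10 3
f 10 1 11
f 10 11 3
f 11 1 2
f 11 2 3
f 13 12 15
f 13 15 14
f 15 12 16
f 15 16 14
f 16 12 17
f 16 17 14
f 17 12 18
f 17 18 14
f 18 12 19
f 18 19 14
f 19 12 20
f 19 20 14
f 20 12 21
f 20 21 14
f 21 12 22
f 21 22 14
f 22 12 23
f 22 23 14
f 23 12 24
f 23 24 14
f 24 12 25
f 24 25 14
f 25 12 13
f 25 13 14
f 26 63 42
f 63 37 66
f 42 66 31
f 63 66 42
f 26 42 38
f 42 31 43
f 38 43 27
f 42 43 38
f 26 38 47
f 38 27 48
f 47 48 33
f 38 48 47
f 26 47 59
f 47 33 62
f 59 62 36
f 47 62 59
f 26 59 63
f 59 36 67
f 63 67 37
f 59 67 63
f 27 43 54
f 43 31 57
f 54 57 35
f 43 57 54
f 31 66 44
f 66 37 65
f 44 65 30
f 66 65 44
f 37 67 64
f 67 36 60
f 64 60 28
f 67 60 64
f 36 62 61
f 62 33 49
f 61 49 32
f 62 49 61
f 33 48 53
f 48 27 50
f 53 50 34
f 48 50 53
f 29 55 41
f 55 35 56
f 41 56 30
f 55 56 41
f 29 41 39
f 41 30 40
f 39 40 28
f 41 40 39
f 29 39 46
f 39 28 45
f 46 45 32
f 39 45 46
f 29 46 51
f 46 32 52
f 51 52 34
f 46 52 51
f 29 51 55
f 51 34 58
f 55 58 35
f 51 58 55
f 30 56 44
f 56 35 57
f 44 57 31
f 56 57 44
f 28 40 64
f 40 30 65
f 64 65 37
f 40 65 64
f 32 45 61
f 45 28 60
f 61 60 36
f 45 60 61
f 34 52 53
f 52 32 49
f 53 49 33
f 52 49 53
f 35 58 54
f 58 34 50
f 54 50 27
f 58 50 54
f 69 68 72
f 69 72 70
f 70 72 73
f 70 73 71
f 72 68 74
f 72 74 73
f 73 74 75
f 73 75 71
f 74 68 76
f 74 76 75
f 75 76 77
f 75 77 71
f 76 68 78
f 76 78 77
f 77 78 79
f 77 79 71
f 78 68 80
f 78 80 79
f 79 80 81
f 79 81 71
f 80 68 82
f 80 82 81
f 81 82 83
f 81 83 71
f 82 68 84
f 82 84 83
f 83 84 85
f 83 85 71
f 84 68 86
f 84 86 85
f 85 86 87
f 85 87 71
f 86 68 88
f 86 88 87
f 87 88 89
f 87 89 71
f 88 68 90
f 88 90 89
f 89 90 91
f 89 91 71
f 90 68 92
f 90 92 91
f 91 92 93
f 91 93 71
f 92 68 69
f 92 69 93
f 93 69 70
f 93 70 71



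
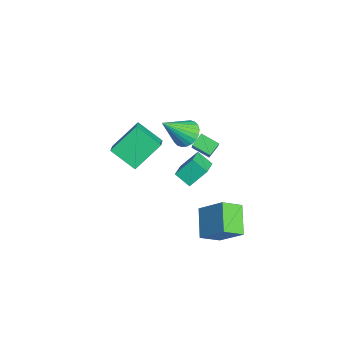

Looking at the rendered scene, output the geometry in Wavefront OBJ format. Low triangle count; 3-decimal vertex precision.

v 0.193 -0.723 2.934
v 1.183 -0.908 4.138
v 0.85 0.098 2.52
v 1.84 -0.088 3.724
v 0.64 -1.312 2.476
v 1.63 -1.498 3.68
v 1.297 -0.492 2.062
v 2.287 -0.677 3.266
v -1.328 -1.183 1.826
v -0.675 -1.567 1.322
v -0.932 -2.617 3.434
v -0.491 -1.32 1.498
v -0.434 -1.051 1.723
v -0.513 -0.803 1.964
v -0.716 -0.613 2.184
v -1.013 -0.509 2.35
v -1.357 -0.508 2.436
v -1.697 -0.61 2.429
v -1.981 -0.799 2.33
v -2.166 -1.046 2.155
v -2.223 -1.315 1.93
v -2.144 -1.563 1.689
v -1.94 -1.754 1.469
v -1.644 -1.857 1.303
v -1.299 -1.858 1.217
v -0.959 -1.756 1.224
v 1.873 0.041 -5.111
v 2.106 -1.148 -4.352
v 0.232 0.34 -4.139
v 0.466 -0.85 -3.38
v 2.894 1.13 -3.72
v 3.128 -0.06 -2.961
v 1.254 1.428 -2.748
v 1.487 0.239 -1.989
v -2.205 -1.309 -1.985
v -2.299 -0.293 -0.956
v -1.565 -0.618 -2.609
v -1.658 0.398 -1.58
v -0.842 -1.918 -1.26
v -0.935 -0.902 -0.231
v -0.201 -1.227 -1.884
v -0.295 -0.211 -0.855
v -4.039 -4.852 -1.165
v -4.578 -3.257 0.22
v -3.044 -3.652 -2.161
v -3.583 -2.056 -0.776
v -2.757 -5.184 -0.284
v -3.296 -3.588 1.101
v -1.762 -3.983 -1.28
v -2.301 -2.388 0.105
f 2 4 1
f 5 2 1
f 1 4 3
f 3 5 1
f 2 8 4
f 6 2 5
f 6 8 2
f 4 8 3
f 7 5 3
f 3 8 7
f 7 6 5
f 8 6 7
f 10 9 12
f 10 12 11
f 12 9 13
f 12 13 11
f 13 9 14
f 13 14 11
f 14 9 15
f 14 15 11
f 15 9 16
f 15 16 11
f 16 9 17
f 16 17 11
f 17 9 18
f 17 18 11
f 18 9 19
f 18 19 11
f 19 9 20
f 19 20 11
f 20 9 21
f 20 21 11
f 21 9 22
f 21 22 11
f 22 9 23
f 22 23 11
f 23 9 24
f 23 24 11
f 24 9 25
f 24 25 11
f 25 9 26
f 25 26 11
f 26 9 10
f 26 10 11
f 28 30 27
f 31 28 27
f 27 30 29
f 29 31 27
f 28 34 30
f 32 28 31
f 32 34 28
f 30 34 29
f 33 31 29
f 29 34 33
f 33 32 31
f 34 32 33
f 36 38 35
f 39 36 35
f 35 38 37
f 37 39 35
f 36 42 38
f 40 36 39
f 40 42 36
f 38 42 37
f 41 39 37
f 37 42 41
f 41 40 39
f 42 40 41
f 44 46 43
f 47 44 43
f 43 46 45
f 45 47 43
f 44 50 46
f 48 44 47
f 48 50 44
f 46 50 45
f 49 47 45
f 45 50 49
f 49 48 47
f 50 48 49



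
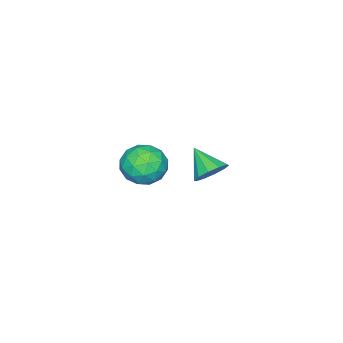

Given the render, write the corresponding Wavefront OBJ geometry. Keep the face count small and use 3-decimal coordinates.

v -2.358 -1.154 -3.352
v -1.571 -1.587 -3.592
v -2.742 -2.406 -2.348
v -1.46 -1.256 -3.135
v -1.691 -0.885 -2.762
v -2.178 -0.618 -2.613
v -2.733 -0.555 -2.747
v -3.146 -0.721 -3.112
v -3.257 -1.052 -3.568
v -3.025 -1.422 -3.942
v -2.539 -1.69 -4.09
v -1.983 -1.753 -3.956
v 2.593 -0.448 1.35
v 3.485 -0.031 0.806
v 2.695 -1.969 0.354
v 3.587 -1.552 -0.19
v 3.674 -1.84 0.894
v 3.61 -0.9 1.51
v 2.57 -1.1 -0.35
v 2.506 -0.16 0.266
v 3.47 -0.434 -0.245
v 4.153 -0.891 0.524
v 2.027 -1.109 0.636
v 2.71 -1.566 1.405
v 3.03 -0.106 1.165
v 3.15 -1.894 -0.005
v 3.201 -2.063 0.632
v 3.726 -1.818 0.312
v 3.103 -0.617 1.579
v 3.628 -0.372 1.259
v 3.739 -1.435 1.311
v 2.552 -1.628 -0.099
v 3.077 -1.383 -0.419
v 2.454 -0.182 0.848
v 2.979 0.063 0.528
v 2.441 -0.565 -0.151
v 3.546 -0.098 0.228
v 3.606 -0.992 -0.357
v 3.008 -0.726 -0.451
v 2.97 -0.174 -0.089
v 3.947 -0.367 0.68
v 4.007 -1.261 0.095
v 4.058 -1.43 0.732
v 4.021 -0.877 1.093
v 3.938 -0.604 0.062
v 2.173 -0.739 1.065
v 2.233 -1.633 0.48
v 2.159 -1.123 0.067
v 2.122 -0.57 0.428
v 2.574 -1.008 1.517
v 2.634 -1.902 0.932
v 3.21 -1.826 1.249
v 3.172 -1.274 1.611
v 2.242 -1.396 1.098
f 2 1 4
f 2 4 3
f 4 1 5
f 4 5 3
f 5 1 6
f 5 6 3
f 6 1 7
f 6 7 3
f 7 1 8
f 7 8 3
f 8 1 9
f 8 9 3
f 9 1 10
f 9 10 3
f 10 1 11
f 10 11 3
f 11 1 12
f 11 12 3
f 12 1 2
f 12 2 3
f 13 50 29
f 50 24 53
f 29 53 18
f 50 53 29
f 13 29 25
f 29 18 30
f 25 30 14
f 29 30 25
f 13 25 34
f 25 14 35
f 34 35 20
f 25 35 34
f 13 34 46
f 34 20 49
f 46 49 23
f 34 49 46
f 13 46 50
f 46 23 54
f 50 54 24
f 46 54 50
f 14 30 41
f 30 18 44
f 41 44 22
f 30 44 41
f 18 53 31
f 53 24 52
f 31 52 17
f 53 52 31
f 24 54 51
f 54 23 47
f 51 47 15
f 54 47 51
f 23 49 48
f 49 20 36
f 48 36 19
f 49 36 48
f 20 35 40
f 35 14 37
f 40 37 21
f 35 37 40
f 16 42 28
f 42 22 43
f 28 43 17
f 42 43 28
f 16 28 26
f 28 17 27
f 26 27 15
f 28 27 26
f 16 26 33
f 26 15 32
f 33 32 19
f 26 32 33
f 16 33 38
f 33 19 39
f 38 39 21
f 33 39 38
f 16 38 42
f 38 21 45
f 42 45 22
f 38 45 42
f 17 43 31
f 43 22 44
f 31 44 18
f 43 44 31
f 15 27 51
f 27 17 52
f 51 52 24
f 27 52 51
f 19 32 48
f 32 15 47
f 48 47 23
f 32 47 48
f 21 39 40
f 39 19 36
f 40 36 20
f 39 36 40
f 22 45 41
f 45 21 37
f 41 37 14
f 45 37 41



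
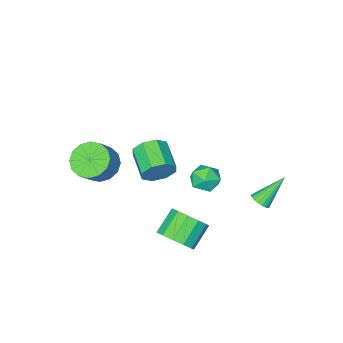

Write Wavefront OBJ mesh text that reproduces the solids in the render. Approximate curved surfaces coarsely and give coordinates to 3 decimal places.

v 2.5 1.141 3.419
v 2.998 1.22 4.189
v 2.418 -0.223 4.711
v 1.92 -0.301 3.941
v 2.356 1.501 4.253
v 1.776 0.059 4.775
v 1.798 1.572 3.829
v 1.218 0.129 4.351
v 1.652 1.39 3.165
v 1.072 -0.052 3.687
v 2.002 1.063 2.649
v 1.422 -0.38 3.171
v 2.644 0.781 2.585
v 2.064 -0.661 3.107
v 3.202 0.711 3.009
v 2.622 -0.732 3.531
v 3.348 0.892 3.673
v 2.768 -0.55 4.195
v -2.28 3.113 -0.272
v -1.911 2.915 0.129
v -3.6 3.407 1.092
v -1.86 3.151 0.127
v -1.883 3.38 0.056
v -1.974 3.563 -0.072
v -2.118 3.669 -0.234
v -2.29 3.678 -0.403
v -2.46 3.59 -0.549
v -2.6 3.42 -0.647
v -2.684 3.196 -0.68
v -2.698 2.958 -0.643
v -2.64 2.747 -0.541
v -2.52 2.599 -0.393
v -2.358 2.541 -0.224
v -2.183 2.581 -0.063
v -2.025 2.713 0.061
v 3.013 2.98 -0.245
v 3.527 3.439 0.52
v 2.362 3.158 1.471
v 1.847 2.7 0.705
v 3.215 3.854 0.261
v 2.05 3.574 1.212
v 2.84 3.992 -0.159
v 1.674 3.711 0.792
v 2.519 3.809 -0.607
v 1.353 3.528 0.344
v 2.354 3.362 -0.939
v 1.189 3.082 0.011
v 2.399 2.795 -1.052
v 1.234 2.514 -0.101
v 2.639 2.286 -0.908
v 1.474 2.006 0.043
v 2.997 1.998 -0.554
v 1.832 1.717 0.397
v 3.36 2.021 -0.102
v 2.195 1.741 0.849
v 3.613 2.349 0.305
v 2.448 2.069 1.255
v 3.675 2.878 0.536
v 2.51 2.597 1.487
v -0.706 1.733 2.21
v -0.42 2.095 1.457
v 0.64 1.405 2.563
v 0.926 1.767 1.81
v 0.593 2.279 2.448
v -0.238 2.482 2.23
v 0.458 1.018 1.79
v -0.373 1.221 1.572
v 0.3 1.653 1.197
v 0.383 2.433 1.604
v -0.163 1.067 2.416
v -0.08 1.847 2.823
v 2.945 -2.972 1.399
v 3.579 -3.799 1.112
v 4.448 -3.494 2.154
v 3.815 -2.668 2.441
v 3.772 -3.361 0.823
v 4.641 -3.057 1.864
v 3.744 -2.819 0.688
v 4.613 -2.515 1.729
v 3.502 -2.318 0.744
v 4.371 -2.014 1.785
v 3.11 -1.993 0.975
v 3.98 -1.688 2.016
v 2.675 -1.93 1.32
v 3.544 -1.625 2.361
v 2.312 -2.146 1.686
v 3.181 -1.841 2.728
v 2.119 -2.583 1.976
v 2.988 -2.279 3.017
v 2.147 -3.125 2.111
v 3.016 -2.821 3.152
v 2.389 -3.626 2.055
v 3.258 -3.322 3.096
v 2.78 -3.952 1.824
v 3.65 -3.647 2.865
v 3.216 -4.015 1.479
v 4.085 -3.71 2.52
f 2 1 5
f 2 5 3
f 3 5 6
f 3 6 4
f 5 1 7
f 5 7 6
f 6 7 8
f 6 8 4
f 7 1 9
f 7 9 8
f 8 9 10
f 8 10 4
f 9 1 11
f 9 11 10
f 10 11 12
f 10 12 4
f 11 1 13
f 11 13 12
f 12 13 14
f 12 14 4
f 13 1 15
f 13 15 14
f 14 15 16
f 14 16 4
f 15 1 17
f 15 17 16
f 16 17 18
f 16 18 4
f 17 1 2
f 17 2 18
f 18 2 3
f 18 3 4
f 20 19 22
f 20 22 21
f 22 19 23
f 22 23 21
f 23 19 24
f 23 24 21
f 24 19 25
f 24 25 21
f 25 19 26
f 25 26 21
f 26 19 27
f 26 27 21
f 27 19 28
f 27 28 21
f 28 19 29
f 28 29 21
f 29 19 30
f 29 30 21
f 30 19 31
f 30 31 21
f 31 19 32
f 31 32 21
f 32 19 33
f 32 33 21
f 33 19 34
f 33 34 21
f 34 19 35
f 34 35 21
f 35 19 20
f 35 20 21
f 37 36 40
f 37 40 38
f 38 40 41
f 38 41 39
f 40 36 42
f 40 42 41
f 41 42 43
f 41 43 39
f 42 36 44
f 42 44 43
f 43 44 45
f 43 45 39
f 44 36 46
f 44 46 45
f 45 46 47
f 45 47 39
f 46 36 48
f 46 48 47
f 47 48 49
f 47 49 39
f 48 36 50
f 48 50 49
f 49 50 51
f 49 51 39
f 50 36 52
f 50 52 51
f 51 52 53
f 51 53 39
f 52 36 54
f 52 54 53
f 53 54 55
f 53 55 39
f 54 36 56
f 54 56 55
f 55 56 57
f 55 57 39
f 56 36 58
f 56 58 57
f 57 58 59
f 57 59 39
f 58 36 37
f 58 37 59
f 59 37 38
f 59 38 39
f 60 71 65
f 60 65 61
f 60 61 67
f 60 67 70
f 60 70 71
f 61 65 69
f 65 71 64
f 71 70 62
f 70 67 66
f 67 61 68
f 63 69 64
f 63 64 62
f 63 62 66
f 63 66 68
f 63 68 69
f 64 69 65
f 62 64 71
f 66 62 70
f 68 66 67
f 69 68 61
f 73 72 76
f 73 76 74
f 74 76 77
f 74 77 75
f 76 72 78
f 76 78 77
f 77 78 79
f 77 79 75
f 78 72 80
f 78 80 79
f 79 80 81
f 79 81 75
f 80 72 82
f 80 82 81
f 81 82 83
f 81 83 75
f 82 72 84
f 82 84 83
f 83 84 85
f 83 85 75
f 84 72 86
f 84 86 85
f 85 86 87
f 85 87 75
f 86 72 88
f 86 88 87
f 87 88 89
f 87 89 75
f 88 72 90
f 88 90 89
f 89 90 91
f 89 91 75
f 90 72 92
f 90 92 91
f 91 92 93
f 91 93 75
f 92 72 94
f 92 94 93
f 93 94 95
f 93 95 75
f 94 72 96
f 94 96 95
f 95 96 97
f 95 97 75
f 96 72 73
f 96 73 97
f 97 73 74
f 97 74 75



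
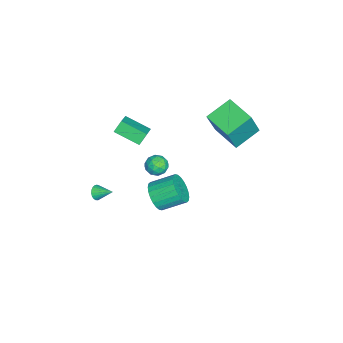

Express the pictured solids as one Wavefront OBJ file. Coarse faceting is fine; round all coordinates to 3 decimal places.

v -3.276 -1.643 -0.262
v -3.634 -3.228 0.388
v -1.949 -1.615 0.538
v -2.307 -3.199 1.189
v -2.853 -2.021 -0.949
v -3.211 -3.605 -0.298
v -1.526 -1.992 -0.148
v -1.884 -3.577 0.502
v 3.663 0.332 2.775
v 4.135 -0.078 3.122
v 2.845 0.038 3.538
v 3.317 -0.372 3.885
v 3.385 0.339 3.898
v 3.89 0.521 3.426
v 3.09 -0.561 3.234
v 3.595 -0.379 2.762
v 3.78 -0.63 3.406
v 3.963 -0.074 3.816
v 3.017 0.034 2.844
v 3.2 0.59 3.254
v 3.971 0.153 2.881
v 3.009 -0.193 3.779
v 3.049 0.225 3.786
v 3.326 -0.016 3.99
v 3.827 0.505 3.06
v 4.104 0.264 3.264
v 3.663 0.509 3.72
v 2.876 -0.304 3.396
v 3.153 -0.545 3.6
v 3.654 -0.024 2.67
v 3.931 -0.265 2.874
v 3.317 -0.549 2.94
v 4.04 -0.413 3.252
v 3.559 -0.586 3.701
v 3.425 -0.697 3.318
v 3.723 -0.59 3.041
v 4.147 -0.086 3.493
v 3.666 -0.259 3.942
v 3.706 0.16 3.949
v 4.003 0.267 3.672
v 3.938 -0.41 3.66
v 3.314 0.219 2.718
v 2.833 0.046 3.167
v 2.977 -0.307 2.988
v 3.274 -0.2 2.711
v 3.421 0.546 2.959
v 2.94 0.373 3.408
v 3.257 0.55 3.619
v 3.555 0.657 3.342
v 3.042 0.37 3
v -0.482 -0.824 -3.962
v -0.014 -1.185 -3.13
v -0.29 0.263 -2.347
v -0.758 0.624 -3.178
v 0.291 -1.021 -3.326
v 0.015 0.428 -2.542
v 0.479 -0.827 -3.619
v 0.203 0.622 -2.835
v 0.52 -0.633 -3.964
v 0.244 0.816 -3.18
v 0.409 -0.467 -4.308
v 0.133 0.981 -3.524
v 0.162 -0.356 -4.6
v -0.114 1.092 -3.816
v -0.183 -0.317 -4.795
v -0.459 1.132 -4.011
v -0.573 -0.354 -4.863
v -0.849 1.094 -4.079
v -0.95 -0.463 -4.793
v -1.226 0.985 -4.01
v -1.255 -0.628 -4.598
v -1.531 0.821 -3.814
v -1.443 -0.822 -4.305
v -1.719 0.627 -3.521
v -1.484 -1.016 -3.96
v -1.76 0.433 -3.176
v -1.373 -1.181 -3.616
v -1.649 0.267 -2.832
v -1.126 -1.292 -3.324
v -1.402 0.156 -2.54
v -0.781 -1.332 -3.129
v -1.057 0.117 -2.345
v -0.391 -1.294 -3.061
v -0.667 0.154 -2.277
v -2.7 3.633 2.823
v -1.877 3.241 4.77
v -1.435 5.042 2.572
v -0.613 4.65 4.519
v -1.547 2.47 2.101
v -0.725 2.078 4.048
v -0.283 3.879 1.85
v 0.54 3.487 3.797
v 2.119 -3.771 -1.387
v 2.434 -3.648 -1.782
v 2.381 -2.789 -0.873
v 2.246 -3.564 -1.847
v 2.035 -3.516 -1.833
v 1.84 -3.512 -1.741
v 1.692 -3.553 -1.588
v 1.619 -3.632 -1.4
v 1.632 -3.734 -1.211
v 1.729 -3.844 -1.052
v 1.894 -3.94 -0.95
v 2.098 -4.008 -0.925
v 2.305 -4.035 -0.979
v 2.481 -4.016 -1.104
v 2.594 -3.955 -1.278
v 2.625 -3.862 -1.471
v 2.568 -3.754 -1.649
f 2 4 1
f 5 2 1
f 1 4 3
f 3 5 1
f 2 8 4
f 6 2 5
f 6 8 2
f 4 8 3
f 7 5 3
f 3 8 7
f 7 6 5
f 8 6 7
f 9 46 25
f 46 20 49
f 25 49 14
f 46 49 25
f 9 25 21
f 25 14 26
f 21 26 10
f 25 26 21
f 9 21 30
f 21 10 31
f 30 31 16
f 21 31 30
f 9 30 42
f 30 16 45
f 42 45 19
f 30 45 42
f 9 42 46
f 42 19 50
f 46 50 20
f 42 50 46
f 10 26 37
f 26 14 40
f 37 40 18
f 26 40 37
f 14 49 27
f 49 20 48
f 27 48 13
f 49 48 27
f 20 50 47
f 50 19 43
f 47 43 11
f 50 43 47
f 19 45 44
f 45 16 32
f 44 32 15
f 45 32 44
f 16 31 36
f 31 10 33
f 36 33 17
f 31 33 36
f 12 38 24
f 38 18 39
f 24 39 13
f 38 39 24
f 12 24 22
f 24 13 23
f 22 23 11
f 24 23 22
f 12 22 29
f 22 11 28
f 29 28 15
f 22 28 29
f 12 29 34
f 29 15 35
f 34 35 17
f 29 35 34
f 12 34 38
f 34 17 41
f 38 41 18
f 34 41 38
f 13 39 27
f 39 18 40
f 27 40 14
f 39 40 27
f 11 23 47
f 23 13 48
f 47 48 20
f 23 48 47
f 15 28 44
f 28 11 43
f 44 43 19
f 28 43 44
f 17 35 36
f 35 15 32
f 36 32 16
f 35 32 36
f 18 41 37
f 41 17 33
f 37 33 10
f 41 33 37
f 52 51 55
f 52 55 53
f 53 55 56
f 53 56 54
f 55 51 57
f 55 57 56
f 56 57 58
f 56 58 54
f 57 51 59
f 57 59 58
f 58 59 60
f 58 60 54
f 59 51 61
f 59 61 60
f 60 61 62
f 60 62 54
f 61 51 63
f 61 63 62
f 62 63 64
f 62 64 54
f 63 51 65
f 63 65 64
f 64 65 66
f 64 66 54
f 65 51 67
f 65 67 66
f 66 67 68
f 66 68 54
f 67 51 69
f 67 69 68
f 68 69 70
f 68 70 54
f 69 51 71
f 69 71 70
f 70 71 72
f 70 72 54
f 71 51 73
f 71 73 72
f 72 73 74
f 72 74 54
f 73 51 75
f 73 75 74
f 74 75 76
f 74 76 54
f 75 51 77
f 75 77 76
f 76 77 78
f 76 78 54
f 77 51 79
f 77 79 78
f 78 79 80
f 78 80 54
f 79 51 81
f 79 81 80
f 80 81 82
f 80 82 54
f 81 51 83
f 81 83 82
f 82 83 84
f 82 84 54
f 83 51 52
f 83 52 84
f 84 52 53
f 84 53 54
f 86 88 85
f 89 86 85
f 85 88 87
f 87 89 85
f 86 92 88
f 90 86 89
f 90 92 86
f 88 92 87
f 91 89 87
f 87 92 91
f 91 90 89
f 92 90 91
f 94 93 96
f 94 96 95
f 96 93 97
f 96 97 95
f 97 93 98
f 97 98 95
f 98 93 99
f 98 99 95
f 99 93 100
f 99 100 95
f 100 93 101
f 100 101 95
f 101 93 102
f 101 102 95
f 102 93 103
f 102 103 95
f 103 93 104
f 103 104 95
f 104 93 105
f 104 105 95
f 105 93 106
f 105 106 95
f 106 93 107
f 106 107 95
f 107 93 108
f 107 108 95
f 108 93 109
f 108 109 95
f 109 93 94
f 109 94 95



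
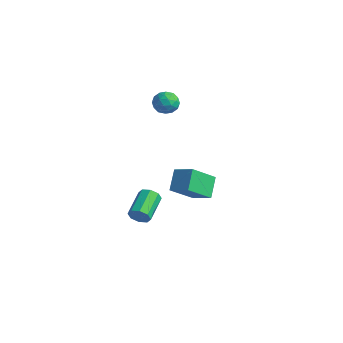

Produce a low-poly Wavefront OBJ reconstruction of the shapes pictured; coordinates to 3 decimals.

v 1.723 -2.647 2.42
v 2.612 -2.454 2.81
v 1.877 -1.544 1.523
v 2.766 -1.351 1.913
v 2.174 -3.289 1.707
v 3.063 -3.096 2.097
v 2.328 -2.186 0.81
v 3.217 -1.993 1.2
v -3.283 1.74 2.384
v -2.743 1.425 2.24
v -3.677 0.875 2.8
v -3.137 0.56 2.656
v -3.132 1.013 3.109
v -2.889 1.548 2.852
v -3.531 0.752 2.188
v -3.288 1.287 1.931
v -2.897 0.814 2.118
v -2.65 0.976 2.688
v -3.77 1.324 2.352
v -3.523 1.486 2.922
v -2.979 1.659 2.275
v -3.441 0.641 2.765
v -3.439 0.908 3.031
v -3.121 0.723 2.946
v -3.064 1.731 2.635
v -2.747 1.546 2.551
v -2.975 1.304 3.062
v -3.673 0.754 2.489
v -3.356 0.569 2.405
v -3.299 1.577 2.094
v -2.981 1.392 2.009
v -3.445 0.996 1.978
v -2.751 1.115 2.119
v -2.983 0.606 2.364
v -3.215 0.719 2.089
v -3.072 1.033 1.938
v -2.607 1.21 2.454
v -2.838 0.701 2.699
v -2.835 0.967 2.965
v -2.692 1.282 2.814
v -2.697 0.851 2.383
v -3.582 1.599 2.341
v -3.813 1.09 2.586
v -3.728 1.018 2.226
v -3.585 1.333 2.075
v -3.437 1.694 2.676
v -3.669 1.185 2.921
v -3.348 1.267 3.102
v -3.205 1.581 2.951
v -3.723 1.449 2.657
v -0.014 -3.061 -1.204
v 0.174 -2.792 -1.594
v -0.458 -1.67 -1.126
v -0.646 -1.939 -0.736
v -0.172 -2.953 -1.677
v -0.804 -1.831 -1.209
v -0.426 -3.177 -1.482
v -1.057 -2.055 -1.014
v -0.438 -3.333 -1.124
v -1.07 -2.211 -0.656
v -0.202 -3.33 -0.814
v -0.834 -2.208 -0.346
v 0.144 -3.169 -0.731
v -0.488 -2.047 -0.263
v 0.397 -2.945 -0.926
v -0.234 -1.823 -0.458
v 0.41 -2.789 -1.284
v -0.222 -1.667 -0.816
f 2 4 1
f 5 2 1
f 1 4 3
f 3 5 1
f 2 8 4
f 6 2 5
f 6 8 2
f 4 8 3
f 7 5 3
f 3 8 7
f 7 6 5
f 8 6 7
f 9 46 25
f 46 20 49
f 25 49 14
f 46 49 25
f 9 25 21
f 25 14 26
f 21 26 10
f 25 26 21
f 9 21 30
f 21 10 31
f 30 31 16
f 21 31 30
f 9 30 42
f 30 16 45
f 42 45 19
f 30 45 42
f 9 42 46
f 42 19 50
f 46 50 20
f 42 50 46
f 10 26 37
f 26 14 40
f 37 40 18
f 26 40 37
f 14 49 27
f 49 20 48
f 27 48 13
f 49 48 27
f 20 50 47
f 50 19 43
f 47 43 11
f 50 43 47
f 19 45 44
f 45 16 32
f 44 32 15
f 45 32 44
f 16 31 36
f 31 10 33
f 36 33 17
f 31 33 36
f 12 38 24
f 38 18 39
f 24 39 13
f 38 39 24
f 12 24 22
f 24 13 23
f 22 23 11
f 24 23 22
f 12 22 29
f 22 11 28
f 29 28 15
f 22 28 29
f 12 29 34
f 29 15 35
f 34 35 17
f 29 35 34
f 12 34 38
f 34 17 41
f 38 41 18
f 34 41 38
f 13 39 27
f 39 18 40
f 27 40 14
f 39 40 27
f 11 23 47
f 23 13 48
f 47 48 20
f 23 48 47
f 15 28 44
f 28 11 43
f 44 43 19
f 28 43 44
f 17 35 36
f 35 15 32
f 36 32 16
f 35 32 36
f 18 41 37
f 41 17 33
f 37 33 10
f 41 33 37
f 52 51 55
f 52 55 53
f 53 55 56
f 53 56 54
f 55 51 57
f 55 57 56
f 56 57 58
f 56 58 54
f 57 51 59
f 57 59 58
f 58 59 60
f 58 60 54
f 59 51 61
f 59 61 60
f 60 61 62
f 60 62 54
f 61 51 63
f 61 63 62
f 62 63 64
f 62 64 54
f 63 51 65
f 63 65 64
f 64 65 66
f 64 66 54
f 65 51 67
f 65 67 66
f 66 67 68
f 66 68 54
f 67 51 52
f 67 52 68
f 68 52 53
f 68 53 54



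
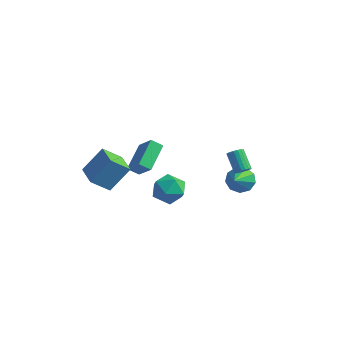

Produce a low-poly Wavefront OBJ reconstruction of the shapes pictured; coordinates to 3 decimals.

v -3.545 -2.263 0.837
v -3.863 -0.5 1.746
v -2.934 -1.909 0.364
v -3.252 -0.145 1.273
v -2.428 -2.655 1.987
v -2.746 -0.891 2.896
v -1.817 -2.3 1.514
v -2.135 -0.537 2.423
v 3.971 -1.598 3.388
v 4.345 -1.604 3.734
v 3.464 -1.048 4.698
v 3.089 -1.042 4.352
v 4.369 -1.4 3.638
v 3.487 -0.844 4.602
v 4.314 -1.235 3.492
v 3.432 -0.679 4.456
v 4.191 -1.142 3.326
v 3.309 -0.586 4.29
v 4.024 -1.139 3.172
v 3.142 -0.583 4.136
v 3.847 -1.227 3.061
v 2.965 -0.671 4.025
v 3.694 -1.389 3.014
v 2.812 -0.833 3.978
v 3.596 -1.592 3.042
v 2.715 -1.036 4.006
v 3.573 -1.796 3.138
v 2.691 -1.24 4.102
v 3.628 -1.961 3.284
v 2.746 -1.405 4.248
v 3.751 -2.054 3.45
v 2.869 -1.498 4.414
v 3.918 -2.057 3.604
v 3.036 -1.501 4.568
v 4.095 -1.969 3.715
v 3.213 -1.413 4.679
v 4.248 -1.807 3.762
v 3.366 -1.251 4.726
v -0.344 -2.336 0.832
v 0.573 -2.37 1.484
v -0.473 -4.15 0.916
v 0.444 -4.184 1.568
v -0.514 -3.749 1.967
v -0.434 -2.628 1.915
v 0.534 -3.892 0.485
v 0.614 -2.771 0.433
v 1.115 -3.333 1.27
v 0.467 -3.244 2.185
v -0.367 -3.276 0.215
v -1.015 -3.187 1.13
v 2.059 1.38 -0.17
v 2.678 1.9 0.289
v 2.481 -0.04 0.87
v 2.109 1.938 0.572
v 1.517 1.715 0.508
v 1.178 1.335 0.126
v 1.251 0.976 -0.394
v 1.702 0.806 -0.809
v 2.32 0.904 -0.925
v 2.815 1.225 -0.688
v 2.957 1.619 -0.209
v -4.594 -3.361 0.278
v -5.369 -4.222 1.278
v -3.888 -2.282 1.754
v -4.662 -3.143 2.754
v -3.278 -4.397 0.406
v -4.052 -5.258 1.406
v -2.571 -3.318 1.882
v -3.346 -4.179 2.882
f 2 4 1
f 5 2 1
f 1 4 3
f 3 5 1
f 2 8 4
f 6 2 5
f 6 8 2
f 4 8 3
f 7 5 3
f 3 8 7
f 7 6 5
f 8 6 7
f 10 9 13
f 10 13 11
f 11 13 14
f 11 14 12
f 13 9 15
f 13 15 14
f 14 15 16
f 14 16 12
f 15 9 17
f 15 17 16
f 16 17 18
f 16 18 12
f 17 9 19
f 17 19 18
f 18 19 20
f 18 20 12
f 19 9 21
f 19 21 20
f 20 21 22
f 20 22 12
f 21 9 23
f 21 23 22
f 22 23 24
f 22 24 12
f 23 9 25
f 23 25 24
f 24 25 26
f 24 26 12
f 25 9 27
f 25 27 26
f 26 27 28
f 26 28 12
f 27 9 29
f 27 29 28
f 28 29 30
f 28 30 12
f 29 9 31
f 29 31 30
f 30 31 32
f 30 32 12
f 31 9 33
f 31 33 32
f 32 33 34
f 32 34 12
f 33 9 35
f 33 35 34
f 34 35 36
f 34 36 12
f 35 9 37
f 35 37 36
f 36 37 38
f 36 38 12
f 37 9 10
f 37 10 38
f 38 10 11
f 38 11 12
f 39 50 44
f 39 44 40
f 39 40 46
f 39 46 49
f 39 49 50
f 40 44 48
f 44 50 43
f 50 49 41
f 49 46 45
f 46 40 47
f 42 48 43
f 42 43 41
f 42 41 45
f 42 45 47
f 42 47 48
f 43 48 44
f 41 43 50
f 45 41 49
f 47 45 46
f 48 47 40
f 52 51 54
f 52 54 53
f 54 51 55
f 54 55 53
f 55 51 56
f 55 56 53
f 56 51 57
f 56 57 53
f 57 51 58
f 57 58 53
f 58 51 59
f 58 59 53
f 59 51 60
f 59 60 53
f 60 51 61
f 60 61 53
f 61 51 52
f 61 52 53
f 63 65 62
f 66 63 62
f 62 65 64
f 64 66 62
f 63 69 65
f 67 63 66
f 67 69 63
f 65 69 64
f 68 66 64
f 64 69 68
f 68 67 66
f 69 67 68



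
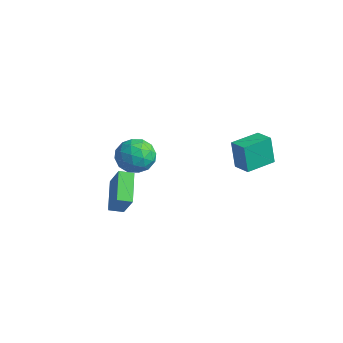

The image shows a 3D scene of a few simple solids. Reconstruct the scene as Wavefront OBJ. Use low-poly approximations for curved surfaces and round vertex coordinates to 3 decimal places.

v 2.396 2.097 2.919
v 2.036 2.114 4.622
v 2.521 3.883 2.928
v 2.161 3.9 4.63
v 3.479 2.02 3.15
v 3.119 2.037 4.852
v 3.604 3.806 3.158
v 3.244 3.823 4.861
v -0.971 -3.625 2.561
v -0.077 -3.732 3.979
v -0.529 -2.948 2.333
v 0.365 -3.055 3.751
v 0.335 -4.785 1.649
v 1.229 -4.892 3.067
v 0.777 -4.108 1.421
v 1.671 -4.215 2.839
v -0.681 -1.274 2.669
v -0.12 -1.993 3.414
v -2.28 -1.467 3.686
v -1.719 -2.186 4.431
v -1.445 -1.041 4.399
v -0.456 -0.922 3.77
v -1.944 -2.538 3.33
v -0.955 -2.419 2.701
v -0.9 -2.774 3.823
v -0.592 -1.849 4.483
v -1.808 -1.611 2.617
v -1.5 -0.686 3.277
v -0.26 -1.616 2.952
v -2.14 -1.844 4.148
v -1.979 -1.171 4.129
v -1.649 -1.593 4.567
v -0.458 -0.987 3.161
v -0.128 -1.409 3.599
v -0.907 -0.85 4.178
v -2.272 -2.051 3.501
v -1.942 -2.473 3.939
v -0.751 -1.867 2.533
v -0.421 -2.289 2.971
v -1.493 -2.61 2.922
v -0.389 -2.498 3.63
v -1.329 -2.612 4.228
v -1.461 -2.819 3.581
v -0.88 -2.748 3.211
v -0.208 -1.954 4.018
v -1.148 -2.068 4.616
v -0.986 -1.395 4.597
v -0.406 -1.325 4.228
v -0.666 -2.414 4.259
v -1.252 -1.392 2.484
v -2.192 -1.506 3.082
v -1.994 -2.135 2.872
v -1.414 -2.065 2.503
v -1.071 -0.848 2.872
v -2.011 -0.962 3.47
v -1.52 -0.712 3.889
v -0.939 -0.641 3.519
v -1.734 -1.046 2.841
f 2 4 1
f 5 2 1
f 1 4 3
f 3 5 1
f 2 8 4
f 6 2 5
f 6 8 2
f 4 8 3
f 7 5 3
f 3 8 7
f 7 6 5
f 8 6 7
f 10 12 9
f 13 10 9
f 9 12 11
f 11 13 9
f 10 16 12
f 14 10 13
f 14 16 10
f 12 16 11
f 15 13 11
f 11 16 15
f 15 14 13
f 16 14 15
f 17 54 33
f 54 28 57
f 33 57 22
f 54 57 33
f 17 33 29
f 33 22 34
f 29 34 18
f 33 34 29
f 17 29 38
f 29 18 39
f 38 39 24
f 29 39 38
f 17 38 50
f 38 24 53
f 50 53 27
f 38 53 50
f 17 50 54
f 50 27 58
f 54 58 28
f 50 58 54
f 18 34 45
f 34 22 48
f 45 48 26
f 34 48 45
f 22 57 35
f 57 28 56
f 35 56 21
f 57 56 35
f 28 58 55
f 58 27 51
f 55 51 19
f 58 51 55
f 27 53 52
f 53 24 40
f 52 40 23
f 53 40 52
f 24 39 44
f 39 18 41
f 44 41 25
f 39 41 44
f 20 46 32
f 46 26 47
f 32 47 21
f 46 47 32
f 20 32 30
f 32 21 31
f 30 31 19
f 32 31 30
f 20 30 37
f 30 19 36
f 37 36 23
f 30 36 37
f 20 37 42
f 37 23 43
f 42 43 25
f 37 43 42
f 20 42 46
f 42 25 49
f 46 49 26
f 42 49 46
f 21 47 35
f 47 26 48
f 35 48 22
f 47 48 35
f 19 31 55
f 31 21 56
f 55 56 28
f 31 56 55
f 23 36 52
f 36 19 51
f 52 51 27
f 36 51 52
f 25 43 44
f 43 23 40
f 44 40 24
f 43 40 44
f 26 49 45
f 49 25 41
f 45 41 18
f 49 41 45

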